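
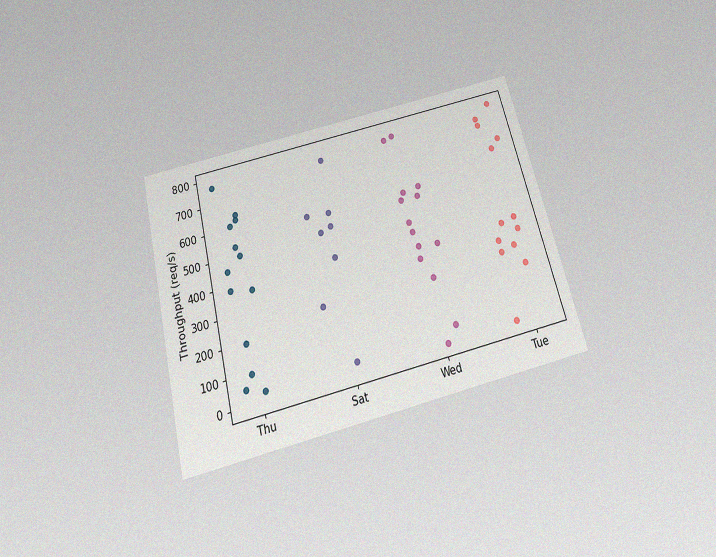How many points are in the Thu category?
The chart is tilted about 14° counter-clockwise and viewed slightly from below, with some photo noise. Counting the markers in the Thu column gives 13.

13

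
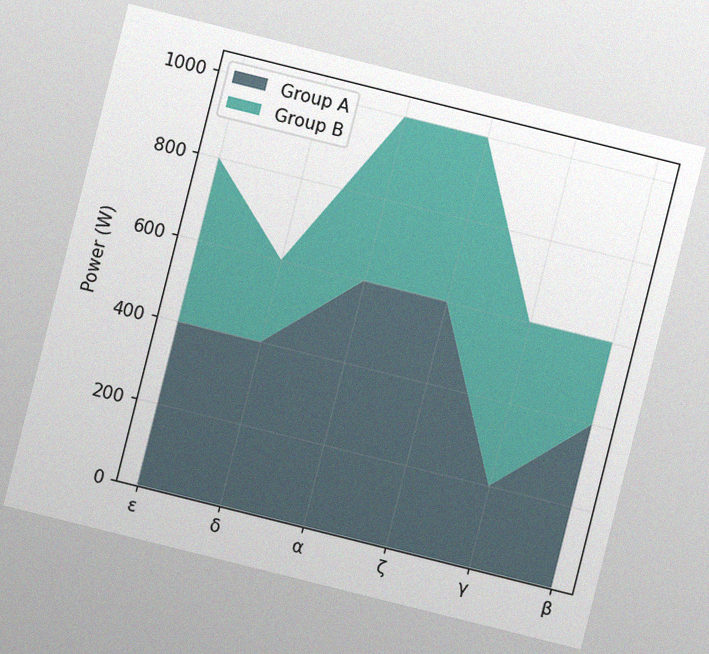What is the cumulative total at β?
600W

The chart is tilted about 14° clockwise, with some photo noise. The stacked total at β reaches 600W.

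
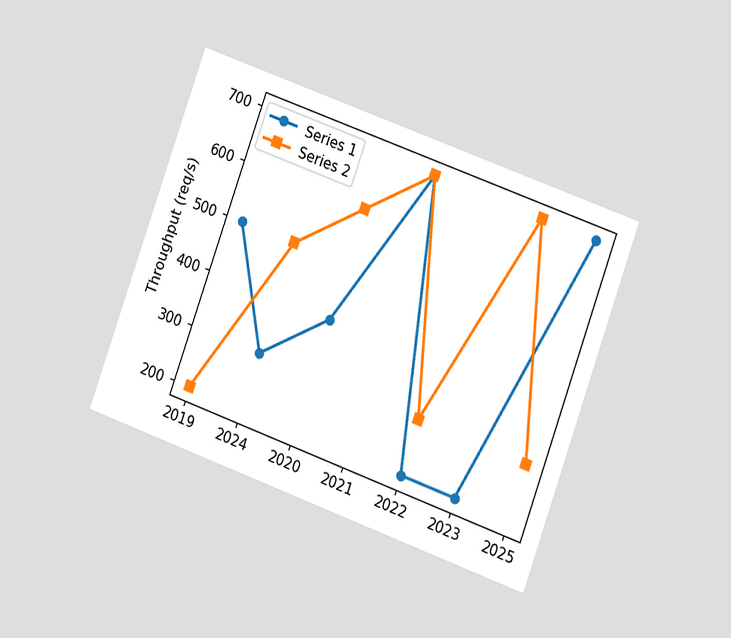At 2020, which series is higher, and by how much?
The chart is tilted about 20° clockwise and viewed at a slight angle. At 2020, Series 2 sits above the other line by 200req/s.

Series 2, by 200req/s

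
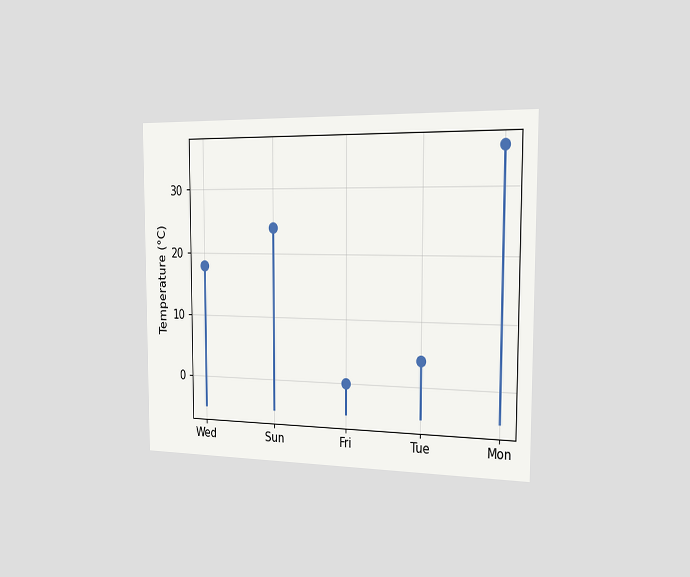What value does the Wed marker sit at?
The chart is viewed slightly from the right. The Wed marker sits at 18°C.

18°C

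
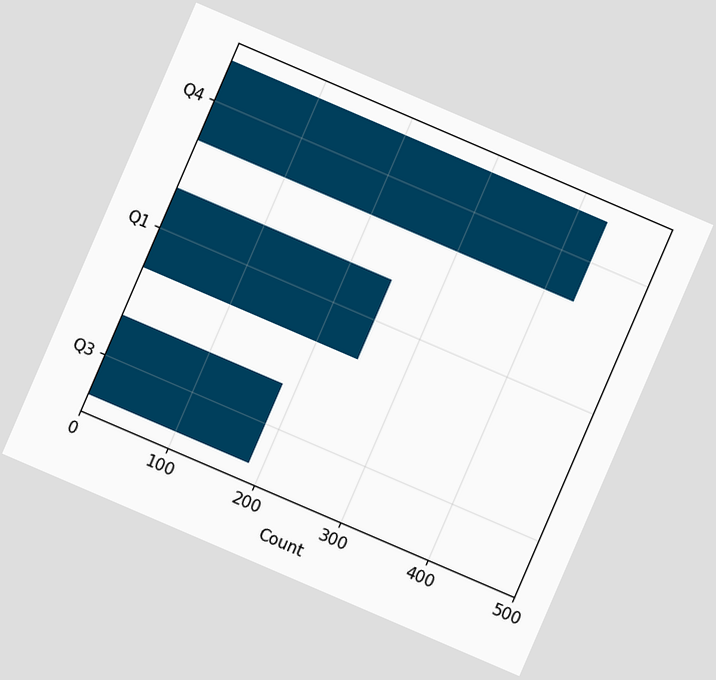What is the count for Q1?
248

The chart is tilted about 23° clockwise. Reading along the chart's x-axis, the Q1 bar reaches 248.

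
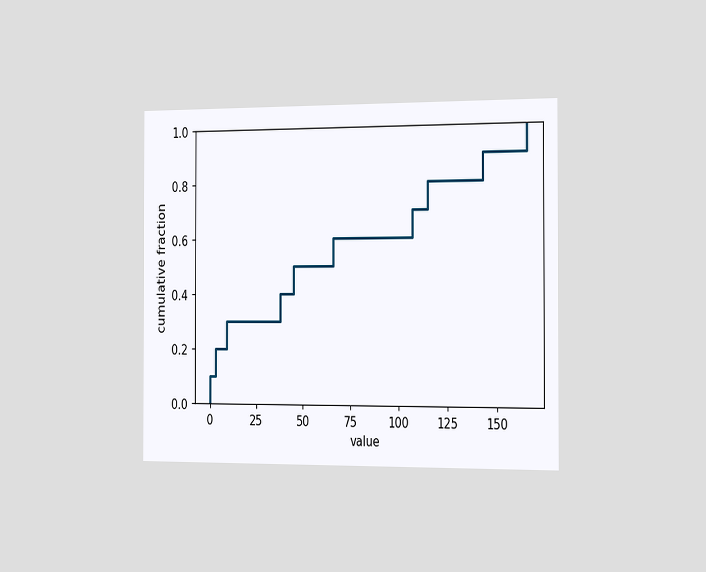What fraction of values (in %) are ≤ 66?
The chart is viewed slightly from the right. At x=66 the ECDF step is at 60%.

60%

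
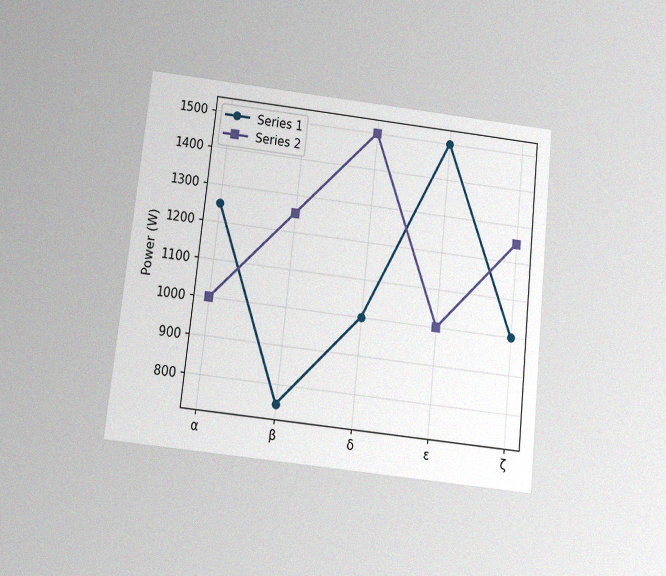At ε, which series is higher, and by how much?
The chart is tilted about 6° clockwise and viewed slightly from below, with some photo noise. At ε, Series 1 sits above the other line by 500W.

Series 1, by 500W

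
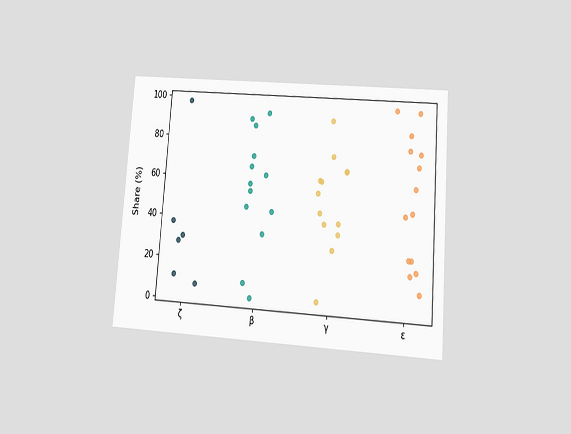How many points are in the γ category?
13

The chart is tilted about 4° clockwise and viewed at a slight angle. Counting the markers in the γ column gives 13.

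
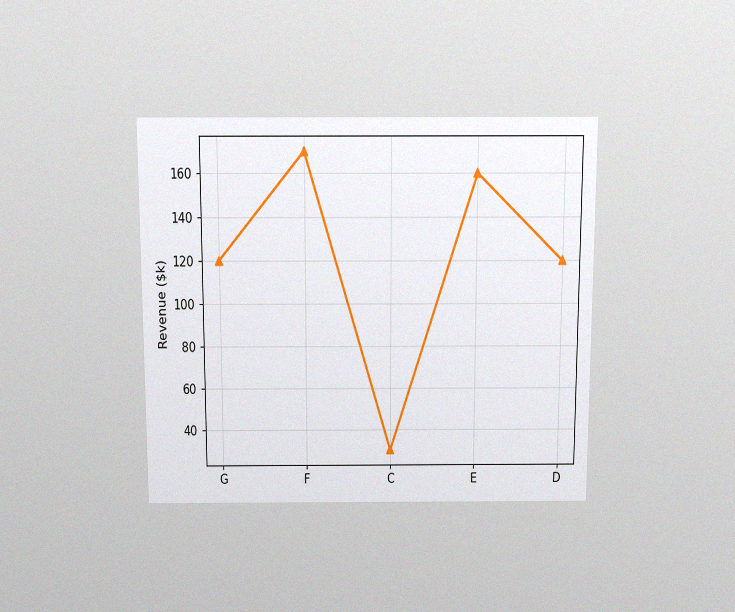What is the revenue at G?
$120k

The chart is viewed slightly from above, with some photo noise. At G, the line is at $120k.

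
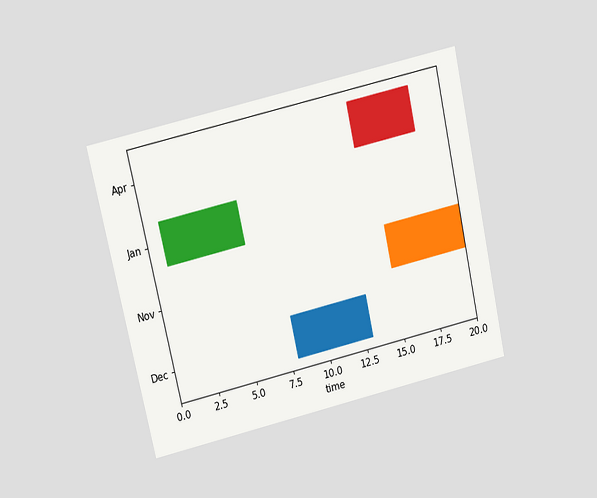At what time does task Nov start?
15

The chart is tilted about 13° counter-clockwise and viewed at a slight angle. The Nov bar begins at t=15.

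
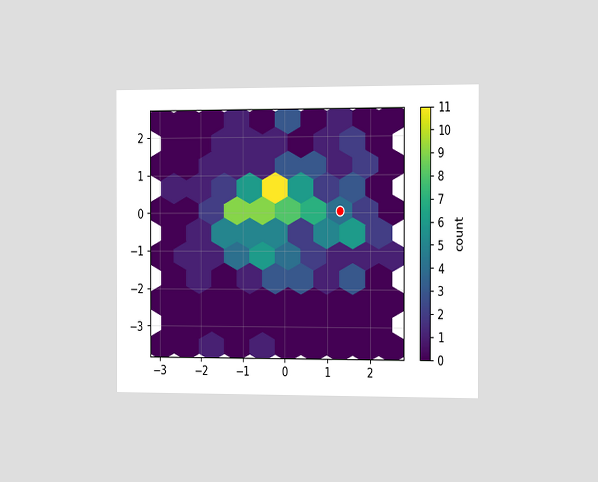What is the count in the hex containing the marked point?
4

The chart is viewed slightly from the right. The marked hex reads 4 on the colorbar.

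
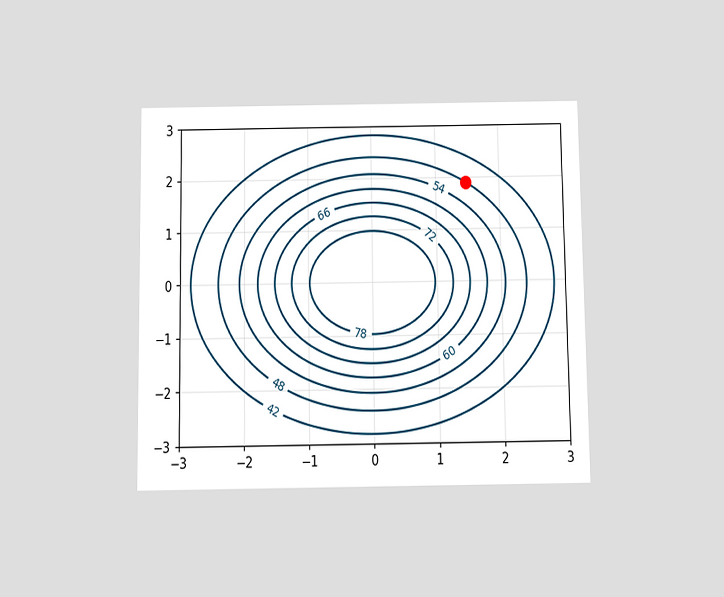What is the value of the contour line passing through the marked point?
The chart is viewed slightly from below. The marked point sits on the contour labelled 48.

48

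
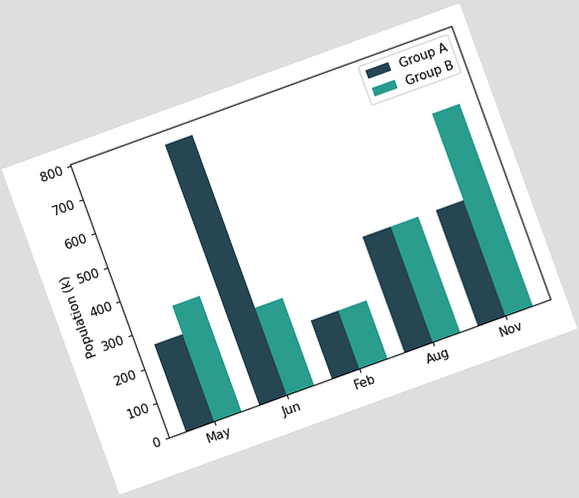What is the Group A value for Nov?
340k

The chart is tilted about 20° counter-clockwise. The Group A bar at Nov reaches 340k on the y-axis.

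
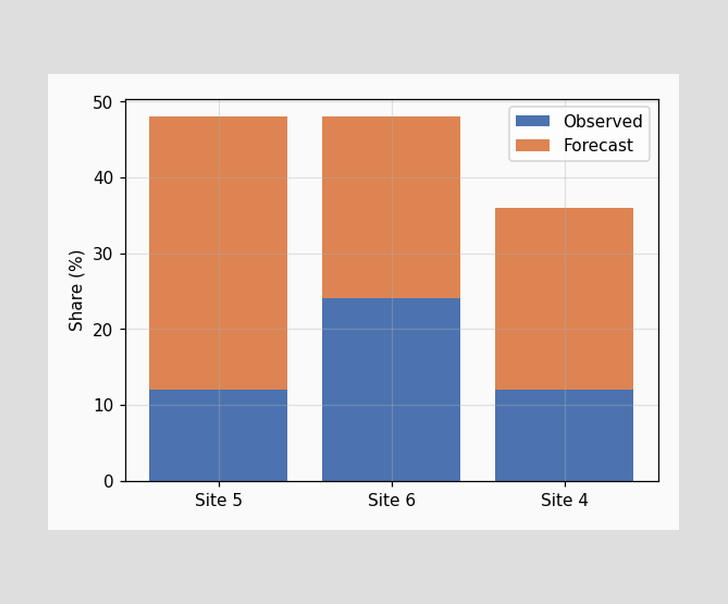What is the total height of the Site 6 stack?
The Site 6 stack's top reaches 48% on the y-axis.

48%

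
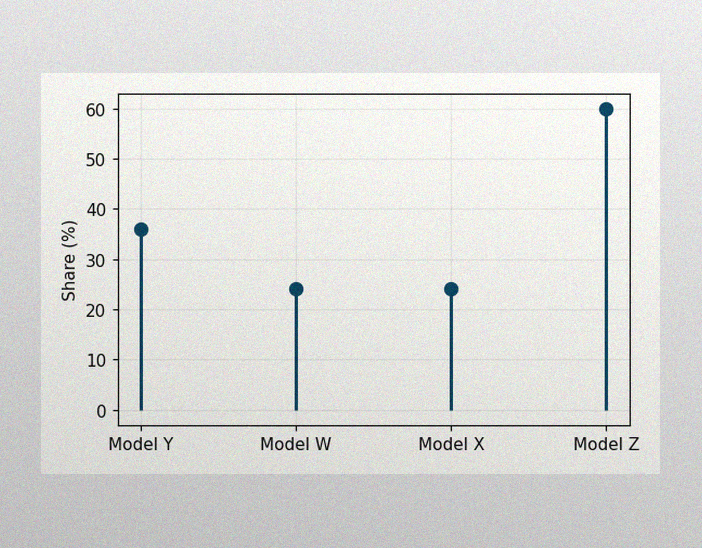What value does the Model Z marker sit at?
The image has some photo noise and uneven lighting. The Model Z marker sits at 60%.

60%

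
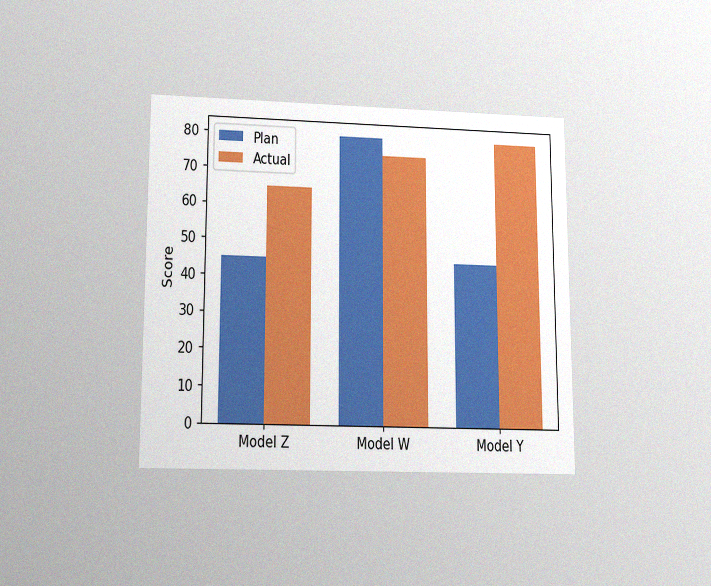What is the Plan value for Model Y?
The chart is viewed slightly from below, with some photo noise. The Plan bar at Model Y reaches 45 on the y-axis.

45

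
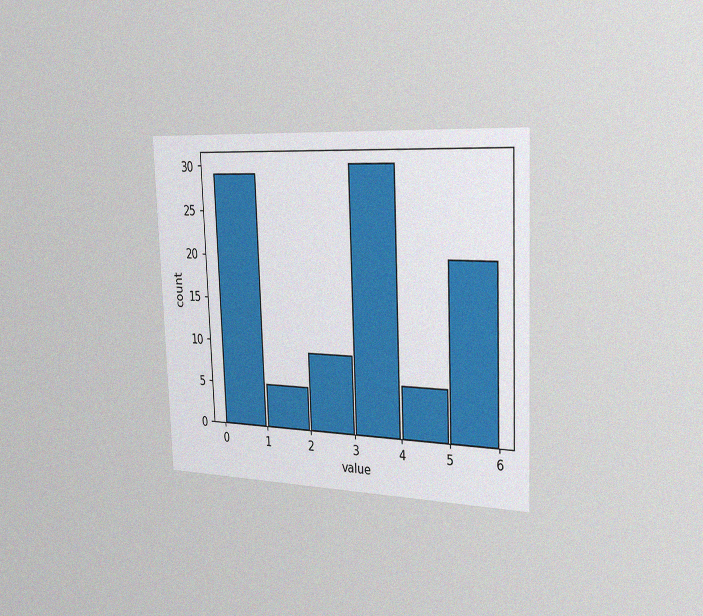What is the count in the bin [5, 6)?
20

The chart is tilted about 2° counter-clockwise and viewed slightly from the right, with some photo noise. The [5, 6) bin has height 20.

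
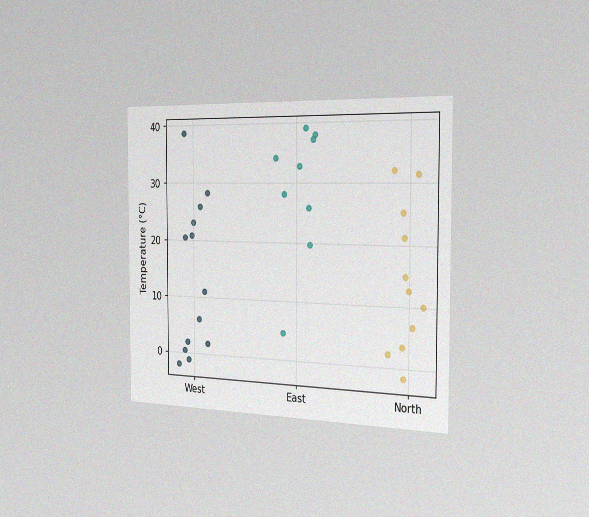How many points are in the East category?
The chart is viewed slightly from the right, with some photo noise. Counting the markers in the East column gives 9.

9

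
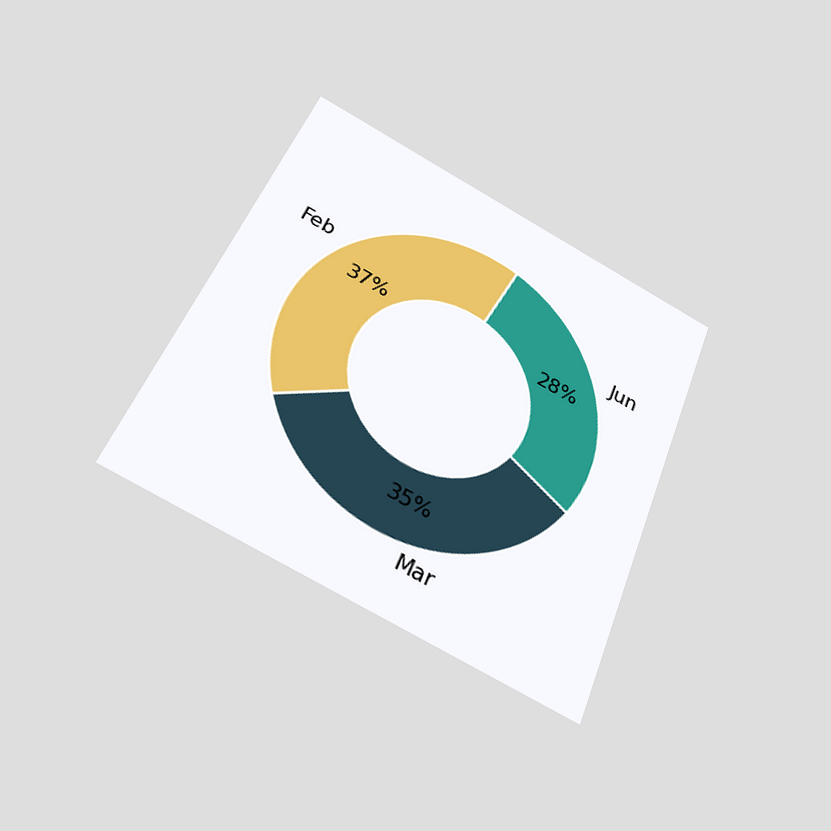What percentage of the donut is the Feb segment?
37%

The chart is tilted about 22° clockwise and viewed slightly from below. The Feb segment takes up 37% of the ring.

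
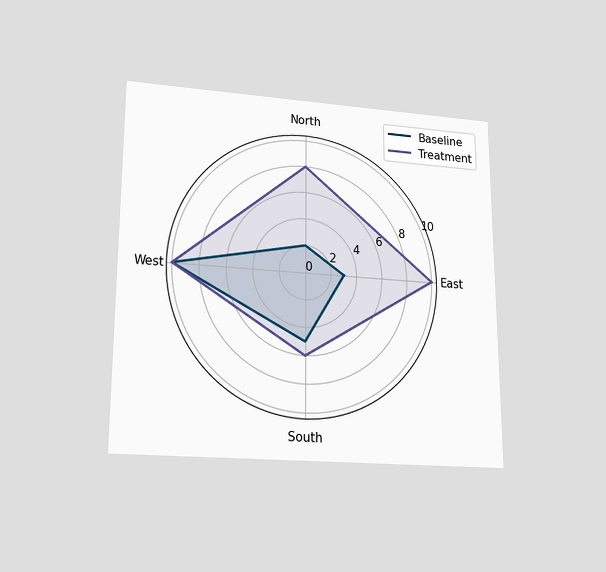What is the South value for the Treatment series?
The chart is viewed slightly from below. On the South axis, Treatment reaches 6.

6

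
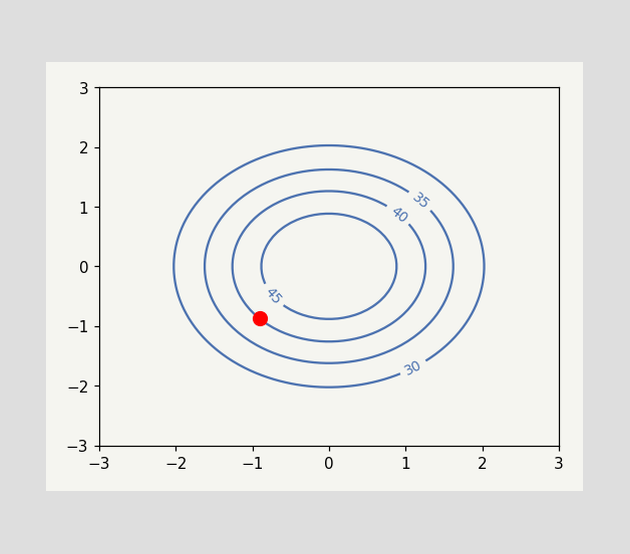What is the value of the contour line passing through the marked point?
40

The marked point sits on the contour labelled 40.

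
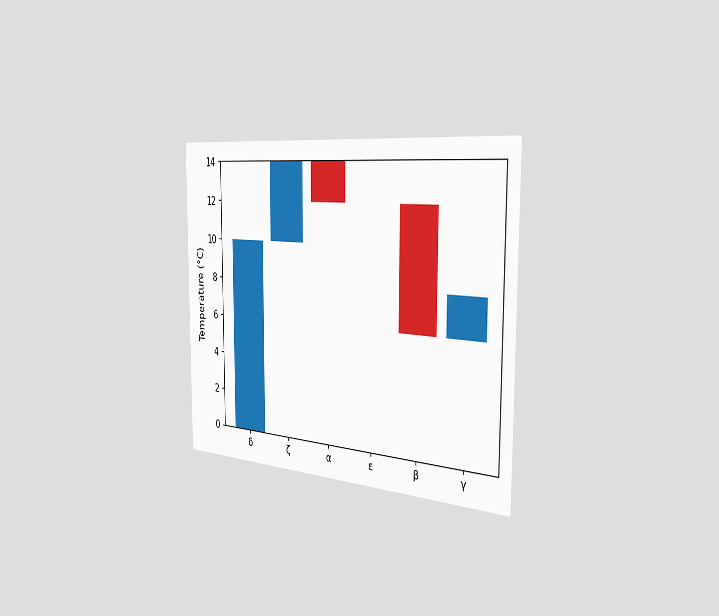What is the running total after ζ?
14°C

The chart is viewed slightly from the right. After ζ the running total reaches 14°C.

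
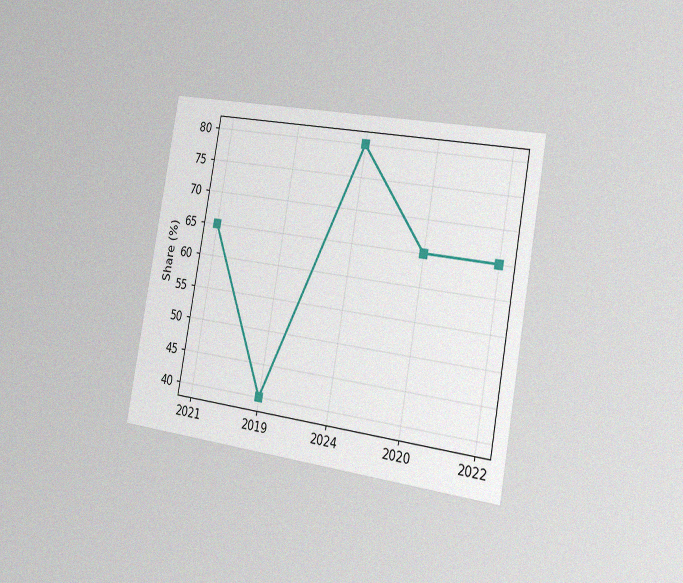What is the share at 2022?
65%

The chart is tilted about 10° clockwise and viewed slightly from the right, with some photo noise. At 2022, the line is at 65%.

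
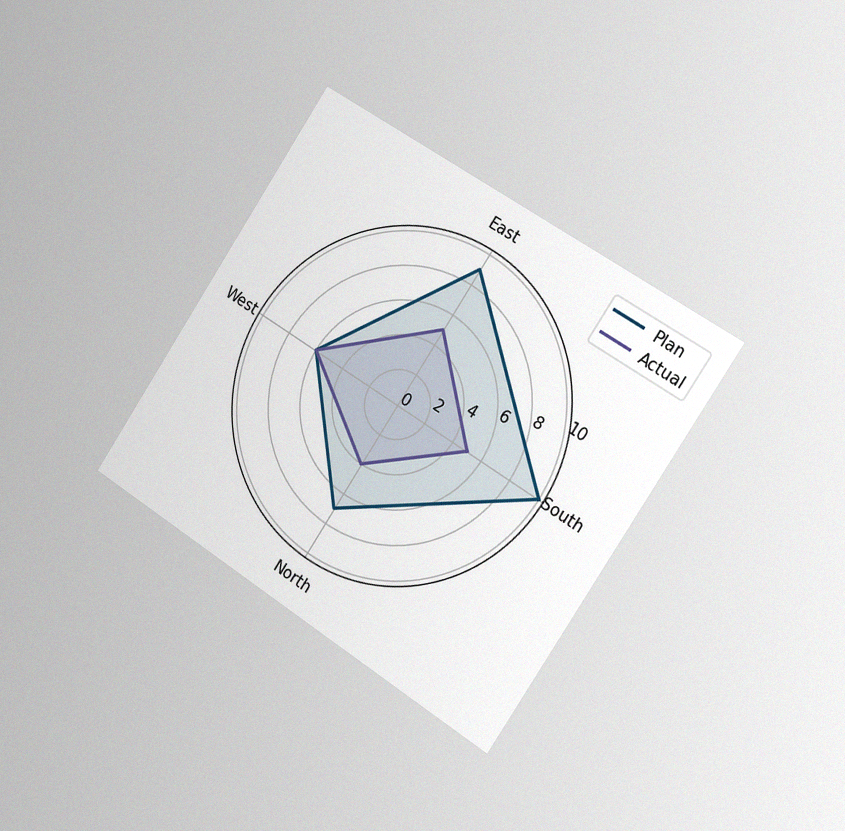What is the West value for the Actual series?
6

The chart is tilted about 33° clockwise and viewed slightly from the right, with some photo noise. On the West axis, Actual reaches 6.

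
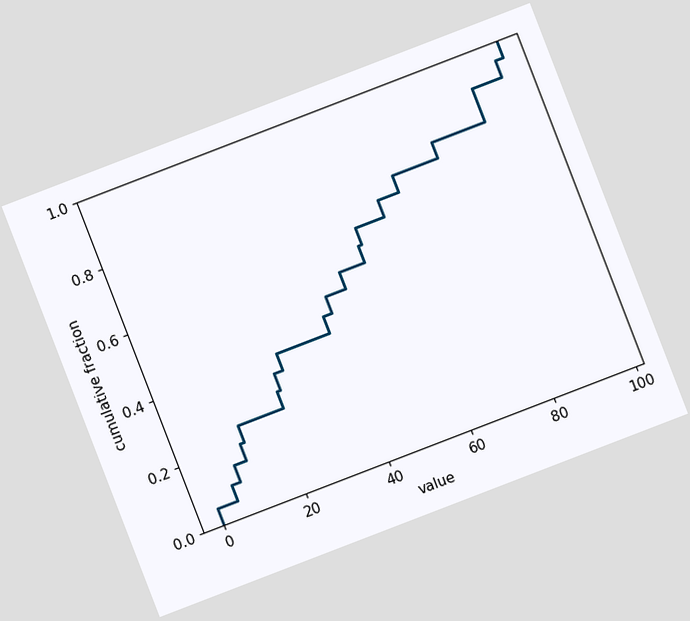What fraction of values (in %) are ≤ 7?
The chart is tilted about 21° counter-clockwise. At x=7 the ECDF step is at 15%.

15%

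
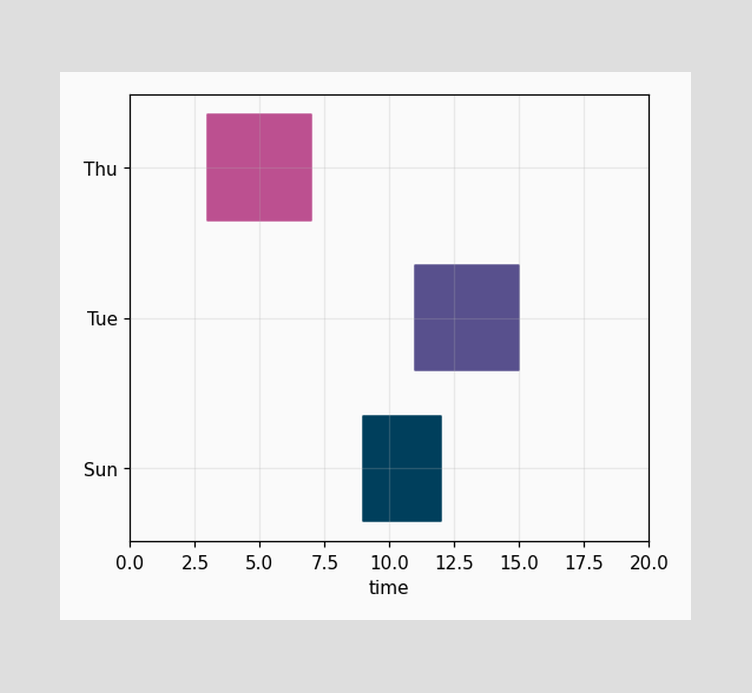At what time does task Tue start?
The Tue bar begins at t=11.

11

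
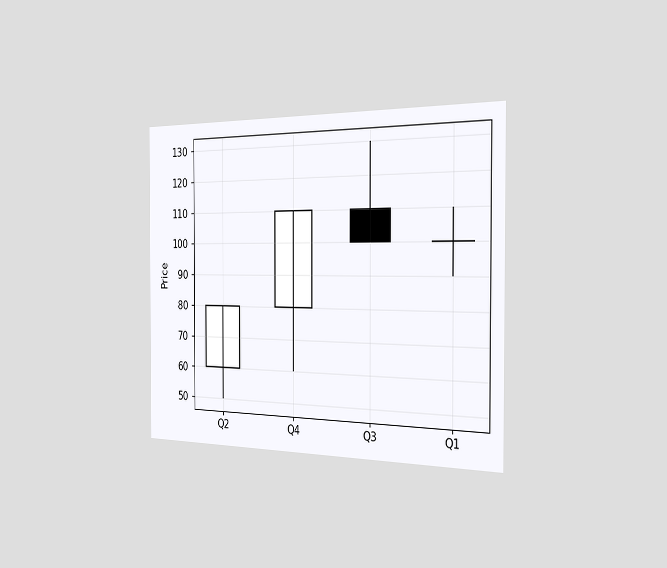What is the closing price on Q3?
100

The chart is viewed slightly from the right. The Q3 candle closes at 100.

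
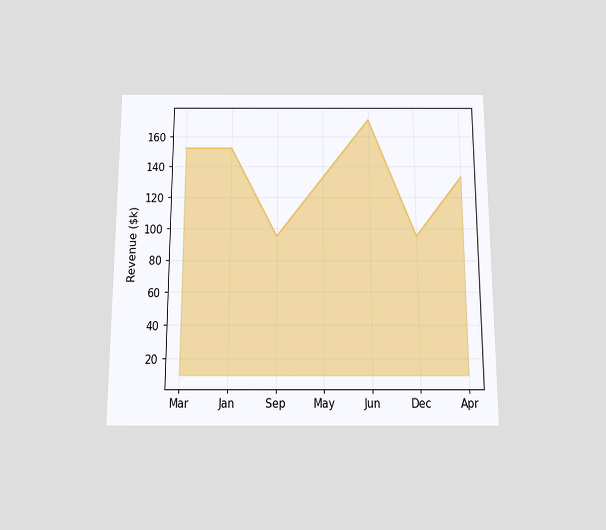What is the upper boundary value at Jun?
$171k

The chart is viewed slightly from below. At Jun the upper boundary is at $171k.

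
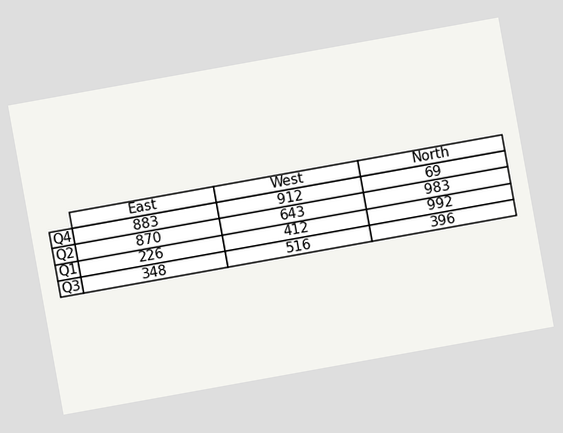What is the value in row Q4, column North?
The chart is tilted about 10° counter-clockwise. The (Q4, North) cell reads 69.

69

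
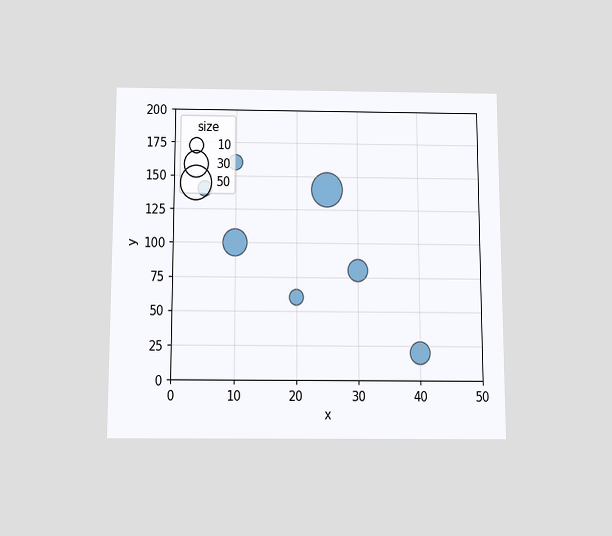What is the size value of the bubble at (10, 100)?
The chart is viewed slightly from below. Matching the bubble at (10, 100) against the size legend gives 30.

30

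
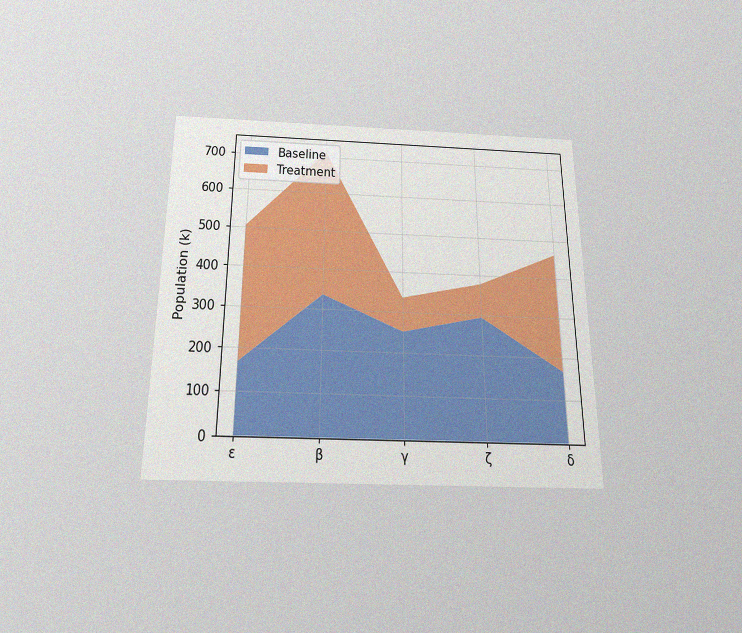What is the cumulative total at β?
The chart is viewed slightly from below, with some photo noise. The stacked total at β reaches 714k.

714k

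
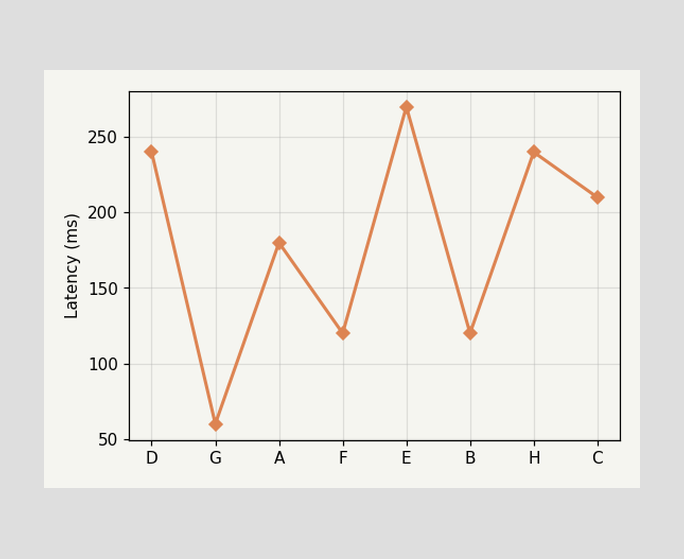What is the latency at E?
270ms

At E, the line is at 270ms.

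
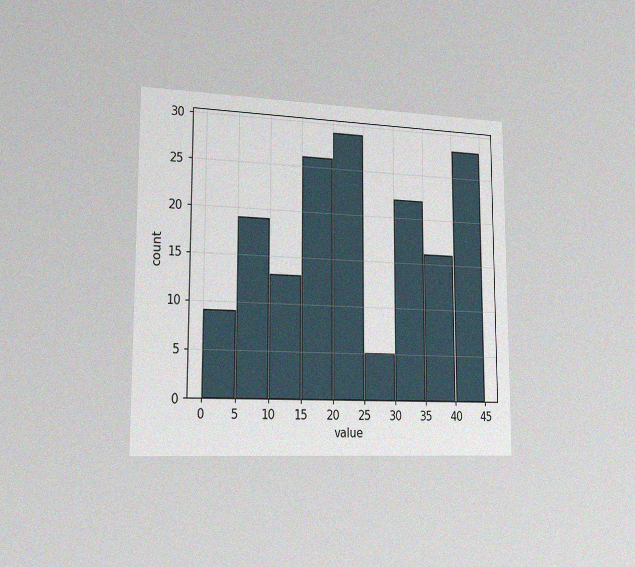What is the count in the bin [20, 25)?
29

The chart is viewed slightly from the left, with some photo noise. The [20, 25) bin has height 29.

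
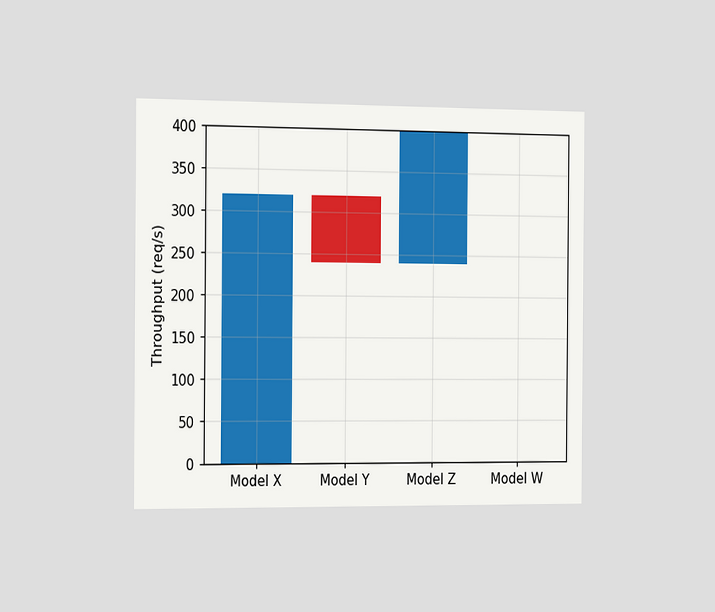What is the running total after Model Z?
The chart is viewed slightly from the left. After Model Z the running total reaches 400req/s.

400req/s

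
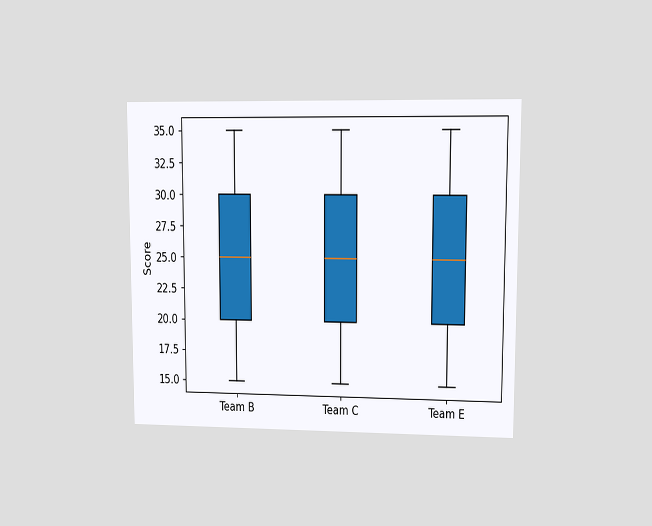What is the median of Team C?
25

The chart is viewed at a slight angle. The median line in the Team C box sits at 25.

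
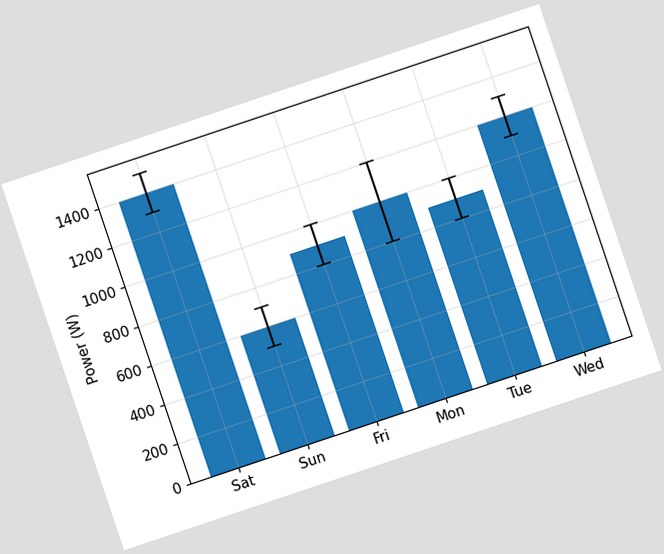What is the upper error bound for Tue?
1000W

The chart is tilted about 19° counter-clockwise. The Tue bar's upper whisker reaches 1000W.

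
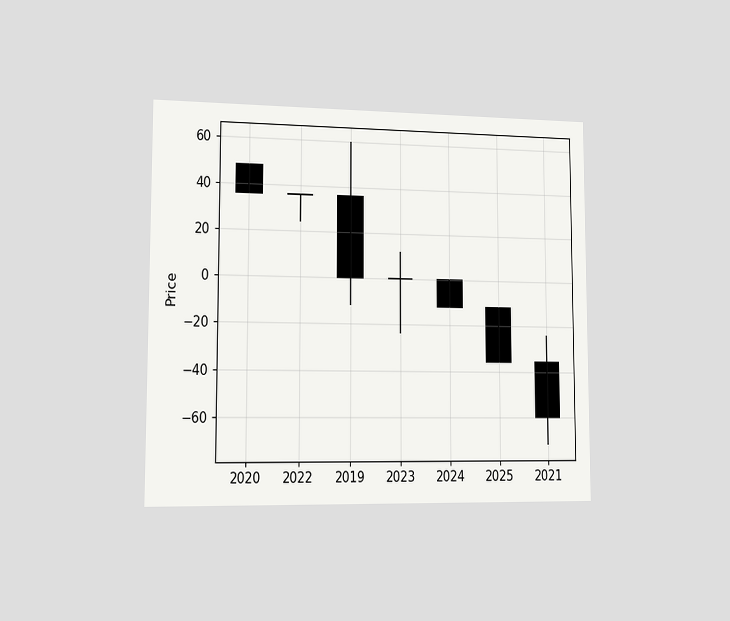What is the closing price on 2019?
0

The chart is viewed slightly from the left. The 2019 candle closes at 0.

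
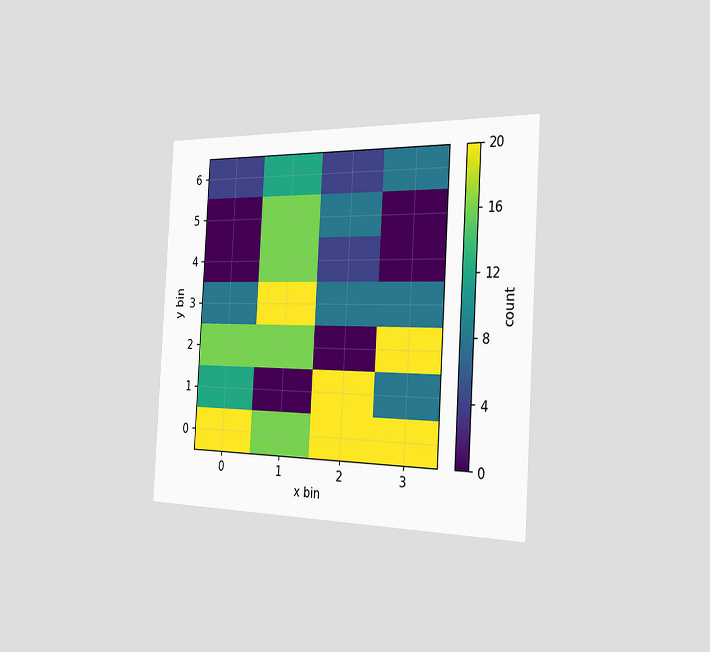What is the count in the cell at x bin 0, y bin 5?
0

The chart is tilted about 3° clockwise and viewed slightly from the right. Matching the cell (0, 5) against the colorbar gives 0.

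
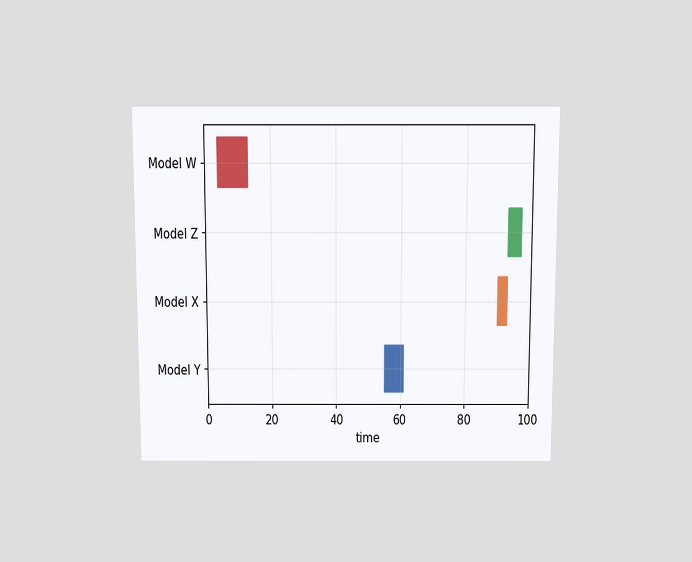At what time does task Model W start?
4

The chart is viewed slightly from above. The Model W bar begins at t=4.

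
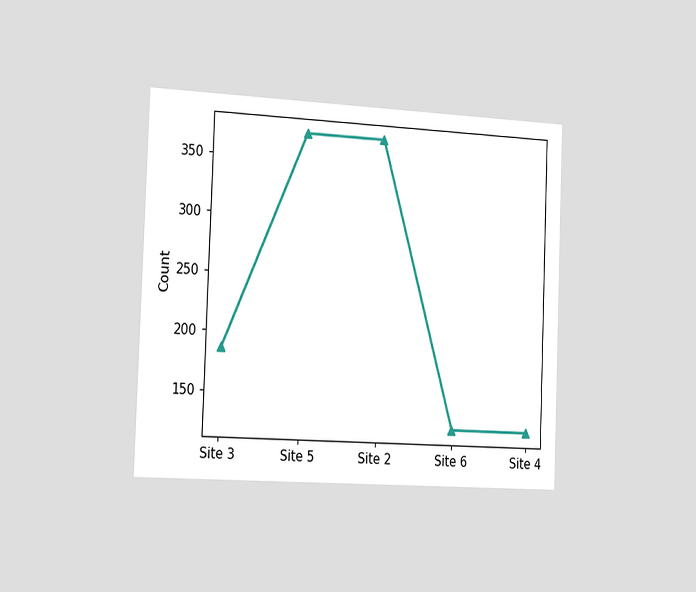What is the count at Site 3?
186

The chart is tilted about 2° clockwise and viewed slightly from the left. At Site 3, the line is at 186.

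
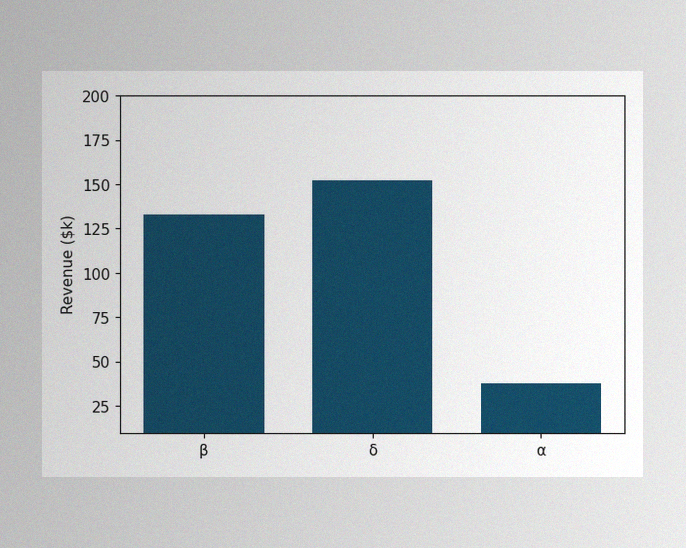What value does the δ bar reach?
$152k

The image has some photo noise and uneven lighting. Reading along the chart's y-axis, the δ bar reaches $152k.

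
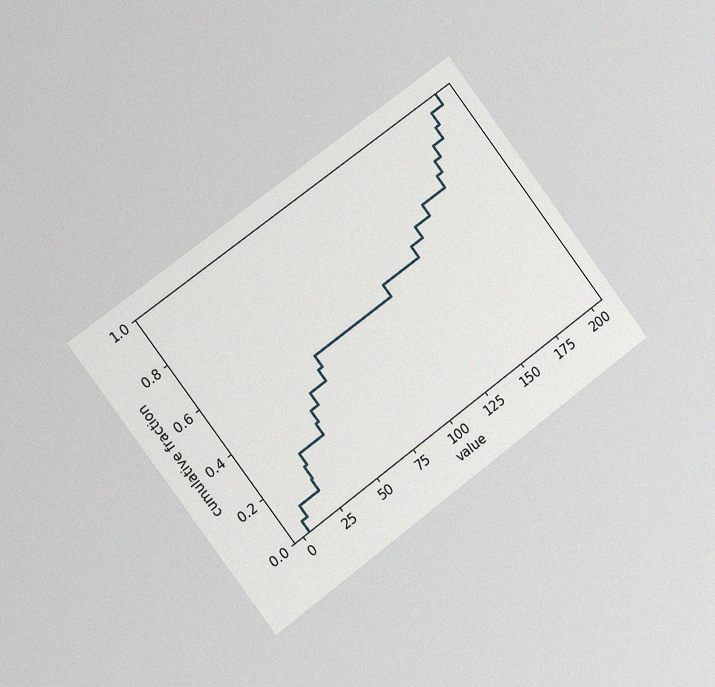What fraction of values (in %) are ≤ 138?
60%

The chart is tilted about 37° counter-clockwise and viewed slightly from the left, with some photo noise. At x=138 the ECDF step is at 60%.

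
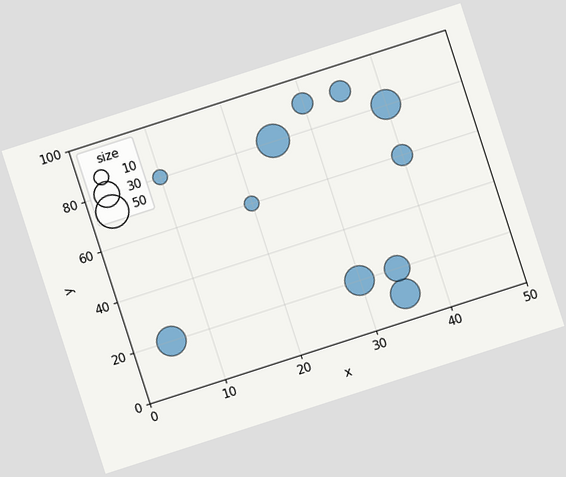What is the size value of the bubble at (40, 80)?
40

The chart is tilted about 18° counter-clockwise. Matching the bubble at (40, 80) against the size legend gives 40.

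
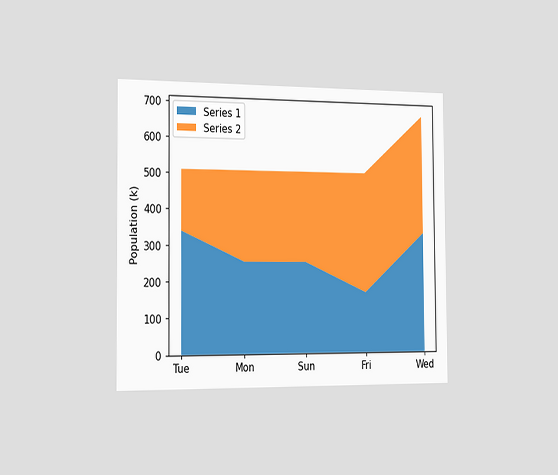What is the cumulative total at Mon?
510k

The chart is viewed slightly from the left. The stacked total at Mon reaches 510k.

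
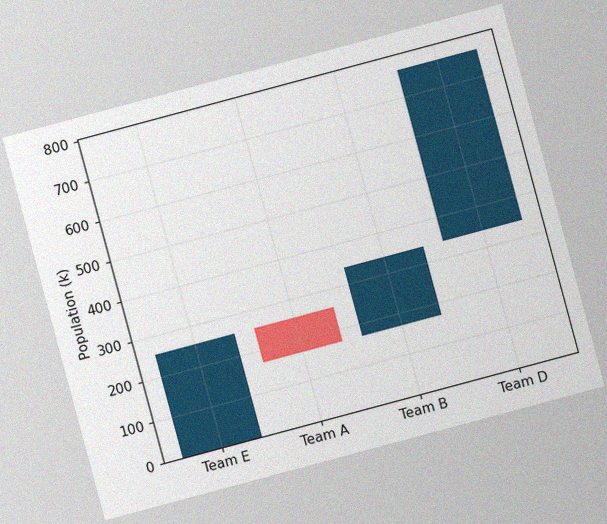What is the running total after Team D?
The chart is tilted about 15° counter-clockwise, with some photo noise. After Team D the running total reaches 765k.

765k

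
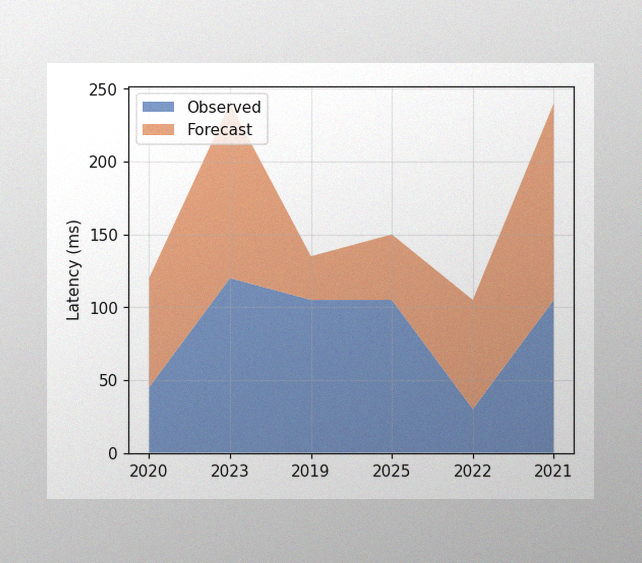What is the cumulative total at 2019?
The image has some photo noise and uneven lighting. The stacked total at 2019 reaches 135ms.

135ms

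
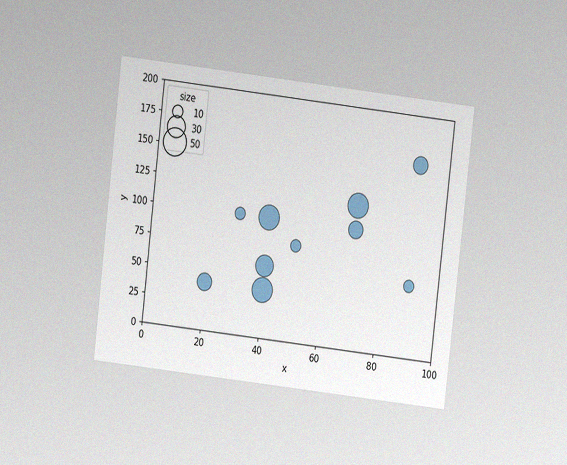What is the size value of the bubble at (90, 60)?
The chart is tilted about 7° clockwise and viewed at a slight angle, with some photo noise. Matching the bubble at (90, 60) against the size legend gives 10.

10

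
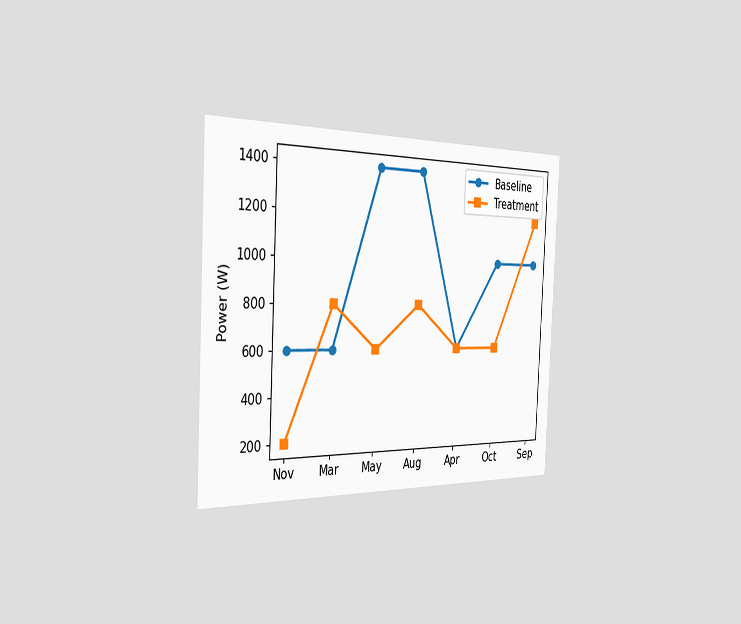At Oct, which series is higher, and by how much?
The chart is tilted about 3° clockwise and viewed slightly from the left. At Oct, Baseline sits above the other line by 400W.

Baseline, by 400W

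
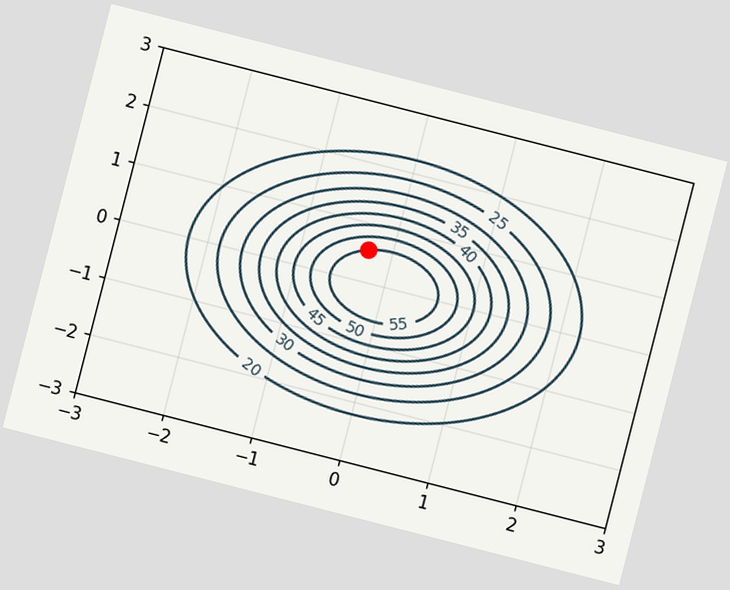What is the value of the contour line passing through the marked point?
55

The chart is tilted about 14° clockwise. The marked point sits on the contour labelled 55.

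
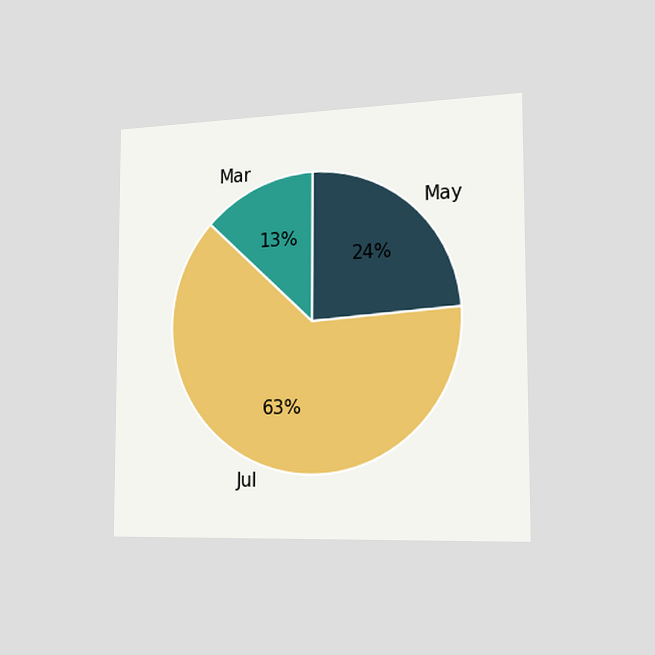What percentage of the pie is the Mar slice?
13%

The chart is viewed slightly from the right. The Mar slice takes up 13% of the pie.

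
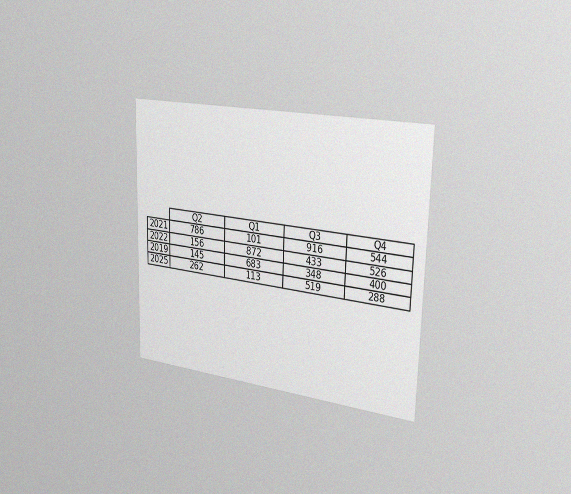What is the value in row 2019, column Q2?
The chart is viewed slightly from the right, with some photo noise. The (2019, Q2) cell reads 145.

145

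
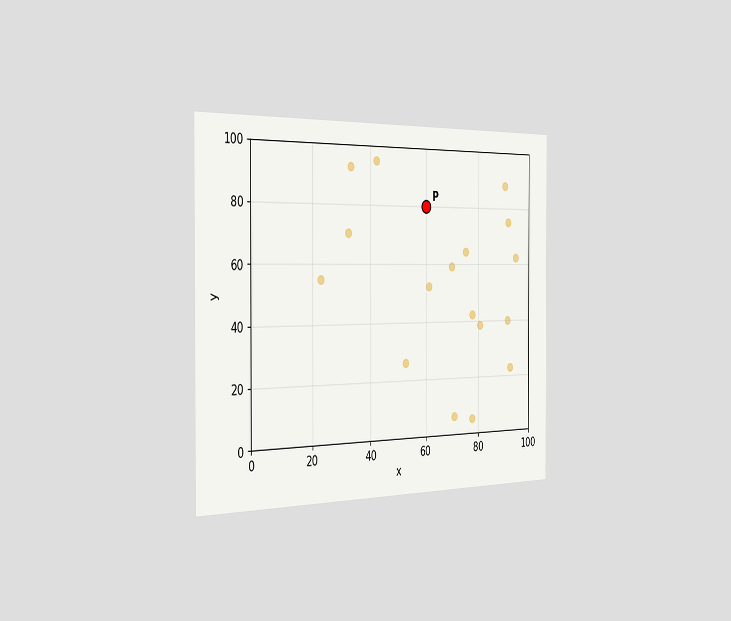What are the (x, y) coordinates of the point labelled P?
(60, 80)

The chart is viewed slightly from the left. Following the gridlines from P to each axis, P sits at (60, 80).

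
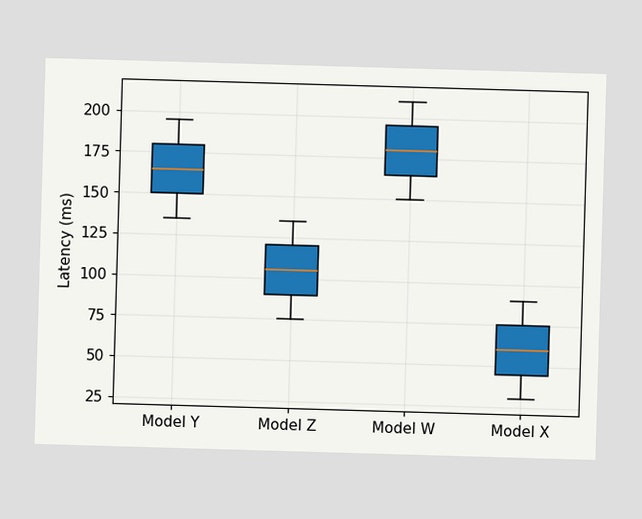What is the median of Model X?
The median line in the Model X box sits at 60ms.

60ms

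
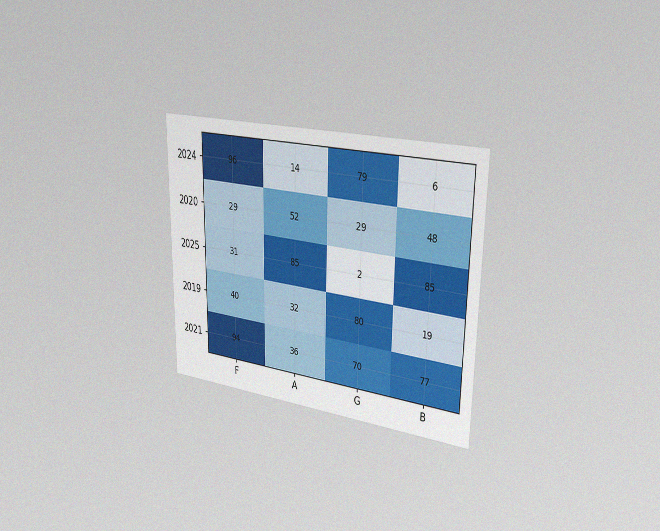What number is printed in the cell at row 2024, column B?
6

The chart is viewed slightly from the right, with some photo noise. The (2024, B) cell reads 6.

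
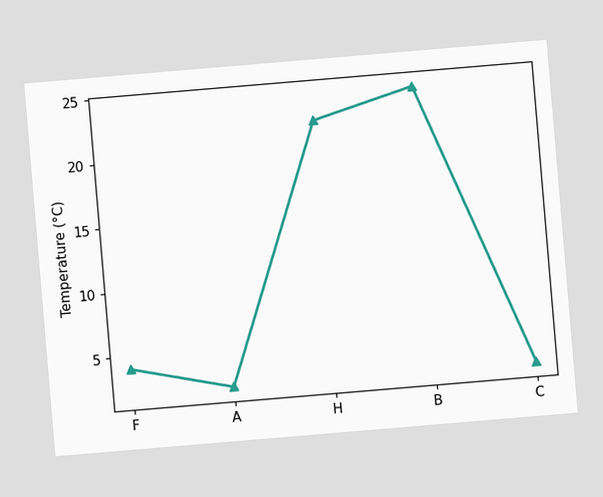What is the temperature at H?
The chart is tilted about 5° counter-clockwise. At H, the line is at 22°C.

22°C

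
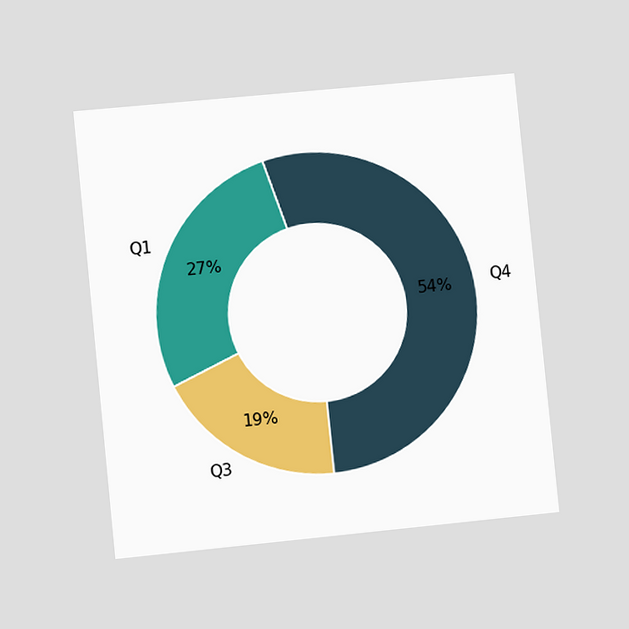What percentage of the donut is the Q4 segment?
The chart is tilted about 6° counter-clockwise and viewed at a slight angle. The Q4 segment takes up 54% of the ring.

54%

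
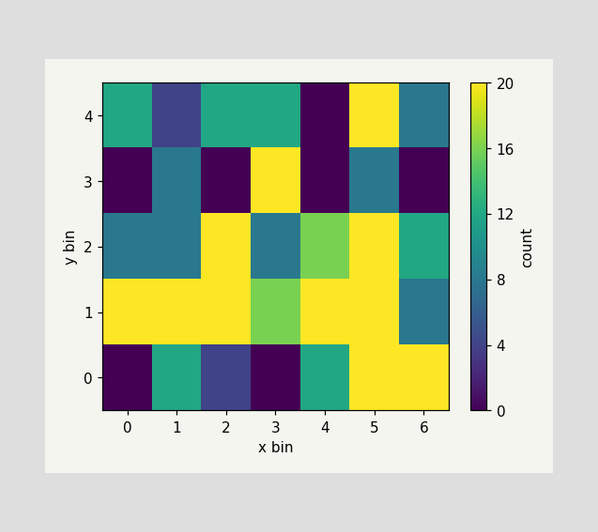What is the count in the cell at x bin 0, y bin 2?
8

Matching the cell (0, 2) against the colorbar gives 8.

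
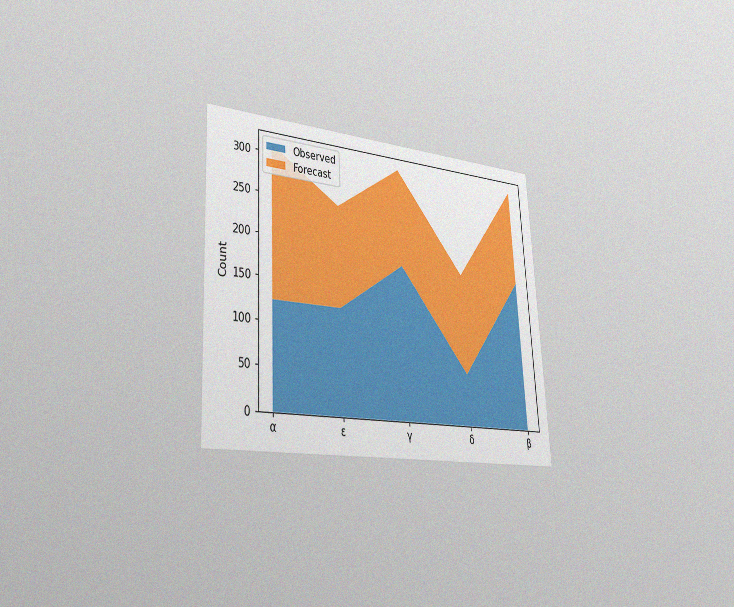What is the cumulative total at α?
310

The chart is tilted about 3° counter-clockwise and viewed slightly from the left, with some photo noise. The stacked total at α reaches 310.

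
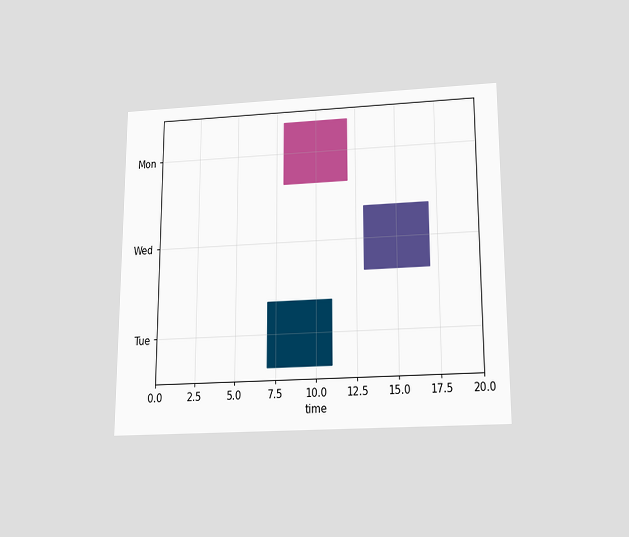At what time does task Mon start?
The chart is viewed slightly from below. The Mon bar begins at t=8.

8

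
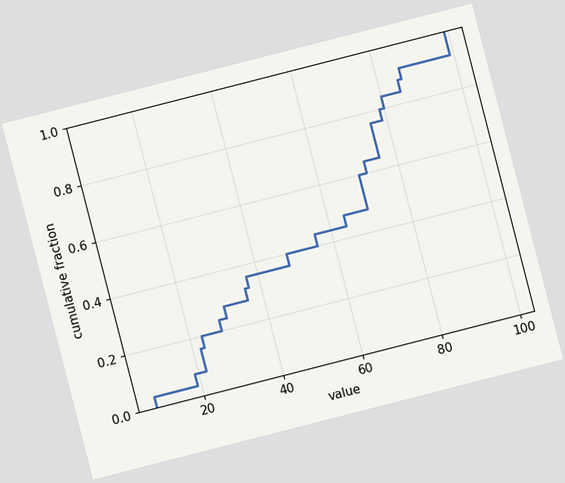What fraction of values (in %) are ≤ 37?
The chart is tilted about 14° counter-clockwise. At x=37 the ECDF step is at 36%.

36%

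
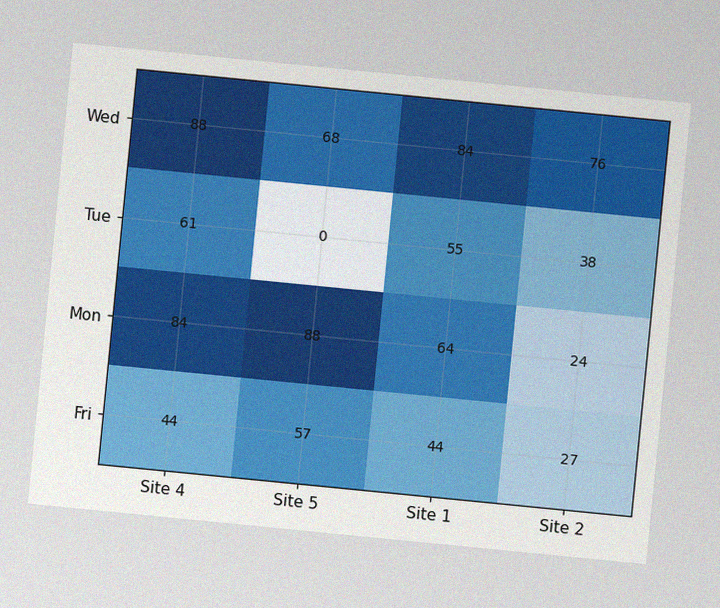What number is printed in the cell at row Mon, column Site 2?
24

The chart is tilted about 6° clockwise, with some photo noise. The (Mon, Site 2) cell reads 24.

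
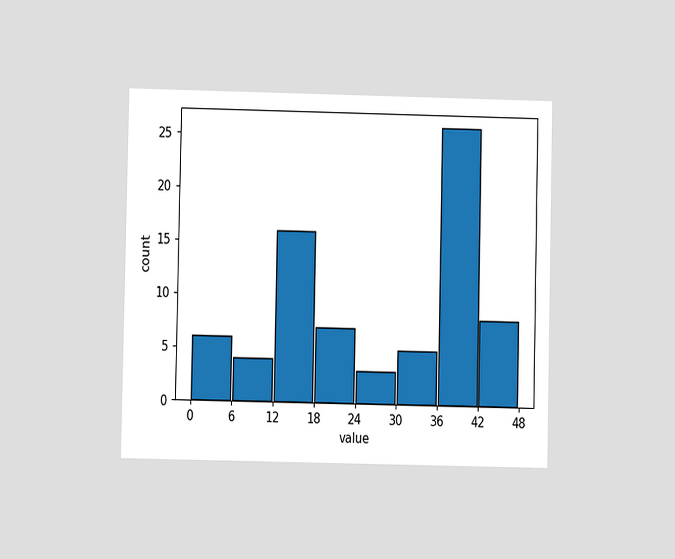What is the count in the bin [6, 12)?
4

The chart is viewed at a slight angle. The [6, 12) bin has height 4.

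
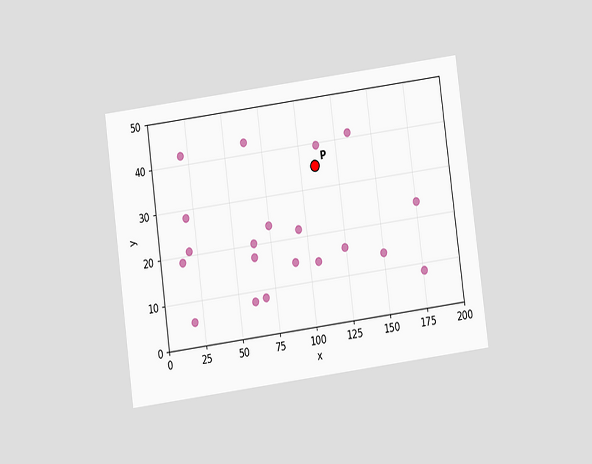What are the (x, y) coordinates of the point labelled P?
The chart is tilted about 8° counter-clockwise and viewed slightly from below. Following the gridlines from P to each axis, P sits at (110, 35).

(110, 35)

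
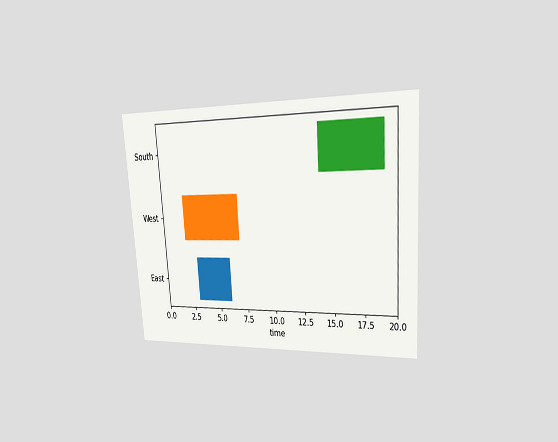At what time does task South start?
14

The chart is tilted about 4° counter-clockwise and viewed slightly from the right. The South bar begins at t=14.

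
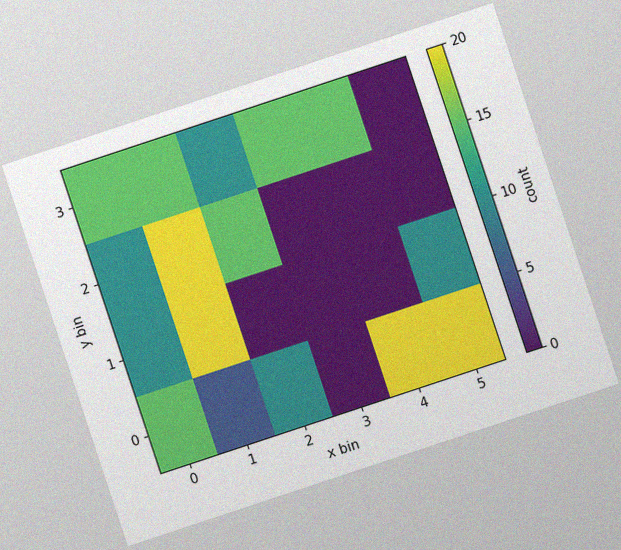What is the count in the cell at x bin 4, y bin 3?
The chart is tilted about 18° counter-clockwise, with some photo noise. Matching the cell (4, 3) against the colorbar gives 15.

15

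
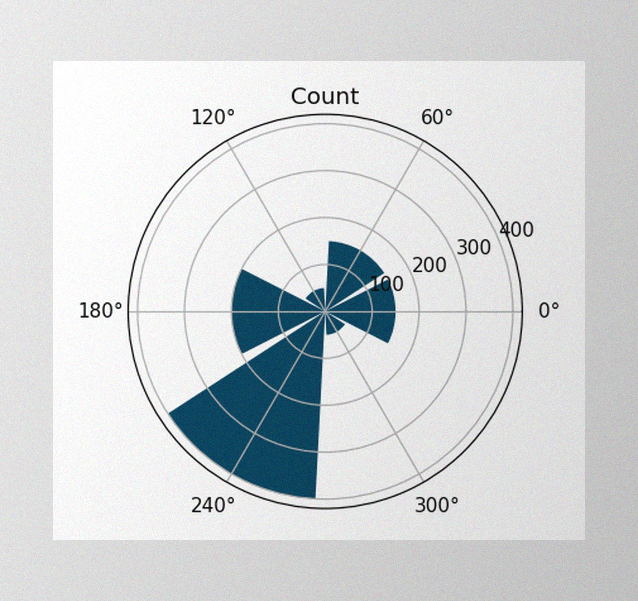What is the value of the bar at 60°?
150

The image has some photo noise and uneven lighting. The bar at 60° reaches 150 on the radial axis.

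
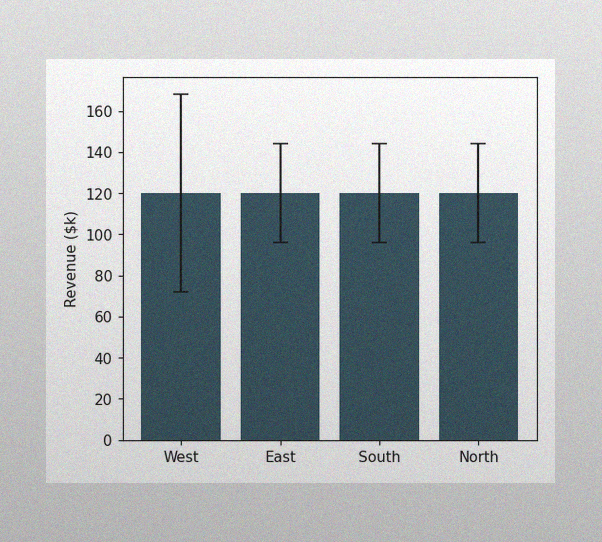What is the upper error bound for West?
$168k

The image has some photo noise and uneven lighting. The West bar's upper whisker reaches $168k.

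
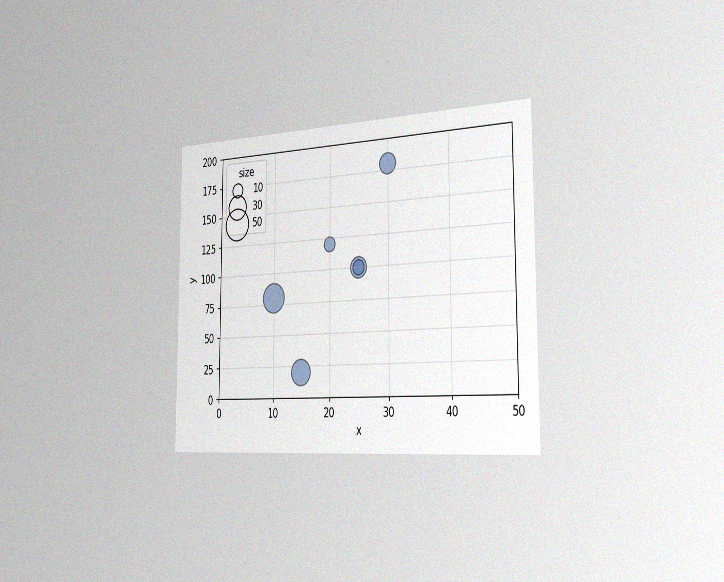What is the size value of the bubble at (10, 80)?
The chart is viewed slightly from the right, with some photo noise. Matching the bubble at (10, 80) against the size legend gives 40.

40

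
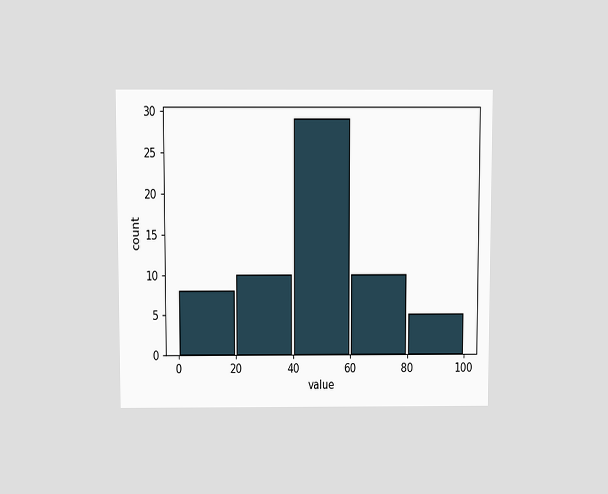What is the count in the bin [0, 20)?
8

The chart is viewed slightly from above. The [0, 20) bin has height 8.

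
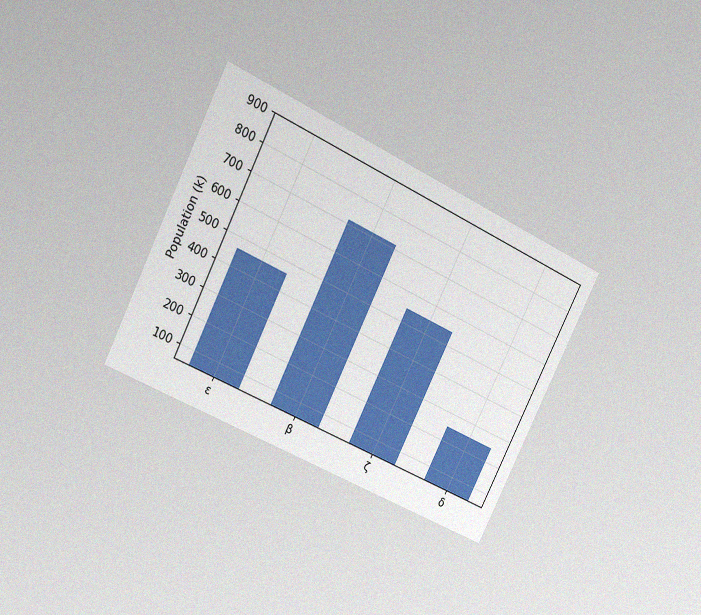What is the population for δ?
The chart is tilted about 26° clockwise and viewed at a slight angle, with some photo noise. Reading along the chart's y-axis, the δ bar reaches 252k.

252k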